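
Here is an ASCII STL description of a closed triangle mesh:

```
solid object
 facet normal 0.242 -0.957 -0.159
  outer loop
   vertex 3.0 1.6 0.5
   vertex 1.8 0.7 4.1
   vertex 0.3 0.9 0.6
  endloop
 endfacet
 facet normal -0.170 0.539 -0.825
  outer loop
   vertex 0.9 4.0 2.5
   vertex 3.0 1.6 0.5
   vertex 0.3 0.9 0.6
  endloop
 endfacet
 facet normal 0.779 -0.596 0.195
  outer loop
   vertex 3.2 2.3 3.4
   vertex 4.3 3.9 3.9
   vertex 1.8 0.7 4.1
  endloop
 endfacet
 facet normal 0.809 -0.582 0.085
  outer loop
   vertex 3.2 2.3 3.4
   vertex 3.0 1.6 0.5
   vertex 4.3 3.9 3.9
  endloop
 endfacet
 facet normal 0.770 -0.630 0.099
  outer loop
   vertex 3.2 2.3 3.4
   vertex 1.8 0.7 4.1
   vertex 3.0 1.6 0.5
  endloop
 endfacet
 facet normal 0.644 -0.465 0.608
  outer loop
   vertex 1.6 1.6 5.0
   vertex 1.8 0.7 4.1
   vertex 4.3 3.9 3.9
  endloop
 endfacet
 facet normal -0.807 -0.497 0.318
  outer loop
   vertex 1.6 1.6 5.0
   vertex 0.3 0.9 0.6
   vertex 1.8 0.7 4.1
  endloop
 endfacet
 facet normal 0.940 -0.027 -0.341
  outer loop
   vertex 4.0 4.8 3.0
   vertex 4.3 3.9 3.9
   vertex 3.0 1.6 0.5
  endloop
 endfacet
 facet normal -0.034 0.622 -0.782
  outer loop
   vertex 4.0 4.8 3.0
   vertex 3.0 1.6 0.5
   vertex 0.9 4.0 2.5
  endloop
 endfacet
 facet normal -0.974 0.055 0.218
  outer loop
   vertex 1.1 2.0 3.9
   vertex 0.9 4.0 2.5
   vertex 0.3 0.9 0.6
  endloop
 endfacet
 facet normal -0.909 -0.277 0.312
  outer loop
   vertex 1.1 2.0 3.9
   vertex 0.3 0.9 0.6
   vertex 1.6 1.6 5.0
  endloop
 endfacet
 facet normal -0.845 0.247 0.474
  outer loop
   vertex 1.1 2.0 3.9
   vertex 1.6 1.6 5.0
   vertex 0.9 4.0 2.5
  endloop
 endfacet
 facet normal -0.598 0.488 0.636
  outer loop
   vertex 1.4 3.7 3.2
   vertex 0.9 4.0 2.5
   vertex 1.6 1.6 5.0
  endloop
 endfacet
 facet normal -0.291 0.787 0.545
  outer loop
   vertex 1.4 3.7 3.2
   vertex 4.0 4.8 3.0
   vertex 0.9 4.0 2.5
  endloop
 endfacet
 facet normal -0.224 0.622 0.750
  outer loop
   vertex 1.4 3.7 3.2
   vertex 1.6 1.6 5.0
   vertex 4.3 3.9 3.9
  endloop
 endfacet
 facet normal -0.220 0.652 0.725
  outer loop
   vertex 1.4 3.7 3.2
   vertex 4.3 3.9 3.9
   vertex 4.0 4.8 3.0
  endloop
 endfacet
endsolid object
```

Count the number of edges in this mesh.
24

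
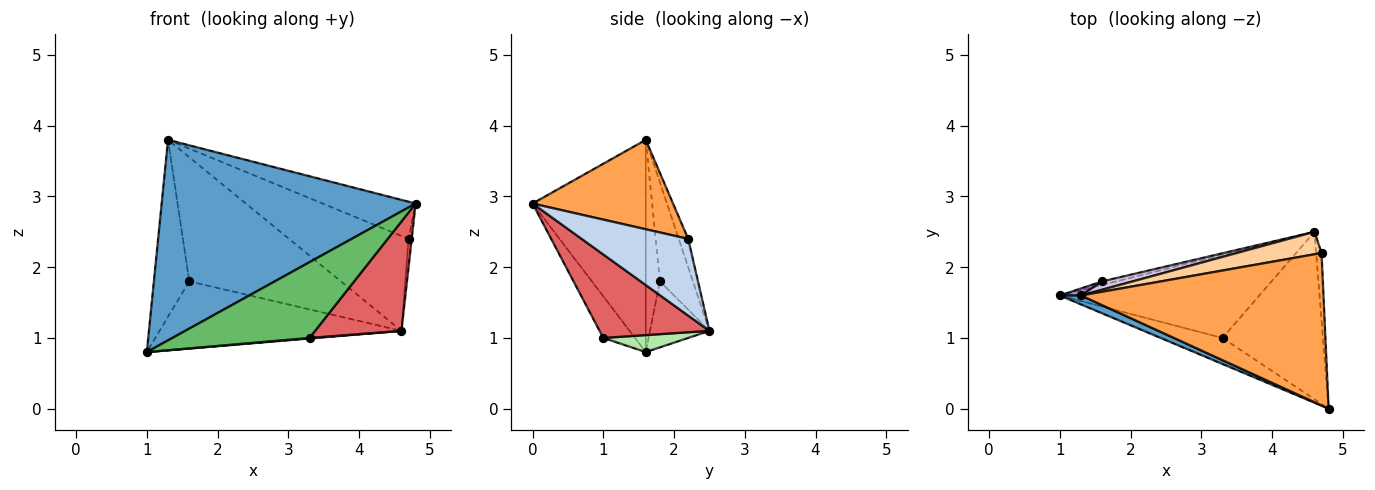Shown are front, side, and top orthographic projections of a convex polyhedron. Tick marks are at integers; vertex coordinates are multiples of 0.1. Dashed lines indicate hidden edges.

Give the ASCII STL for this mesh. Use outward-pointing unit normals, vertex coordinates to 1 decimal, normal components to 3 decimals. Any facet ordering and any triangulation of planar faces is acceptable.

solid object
 facet normal -0.407 -0.913 0.041
  outer loop
   vertex 1.3 1.6 3.8
   vertex 1.0 1.6 0.8
   vertex 4.8 0.0 2.9
  endloop
 endfacet
 facet normal 0.997 0.029 -0.070
  outer loop
   vertex 4.7 2.2 2.4
   vertex 4.8 0.0 2.9
   vertex 4.6 2.5 1.1
  endloop
 endfacet
 facet normal 0.337 0.223 0.915
  outer loop
   vertex 4.7 2.2 2.4
   vertex 1.3 1.6 3.8
   vertex 4.8 0.0 2.9
  endloop
 endfacet
 facet normal -0.077 0.970 0.230
  outer loop
   vertex 4.7 2.2 2.4
   vertex 4.6 2.5 1.1
   vertex 1.3 1.6 3.8
  endloop
 endfacet
 facet normal -0.213 -0.924 -0.318
  outer loop
   vertex 3.3 1.0 1.0
   vertex 4.8 0.0 2.9
   vertex 1.0 1.6 0.8
  endloop
 endfacet
 facet normal 0.085 -0.007 -0.996
  outer loop
   vertex 3.3 1.0 1.0
   vertex 1.0 1.6 0.8
   vertex 4.6 2.5 1.1
  endloop
 endfacet
 facet normal 0.571 -0.449 -0.687
  outer loop
   vertex 3.3 1.0 1.0
   vertex 4.6 2.5 1.1
   vertex 4.8 0.0 2.9
  endloop
 endfacet
 facet normal -0.238 0.970 -0.051
  outer loop
   vertex 1.6 1.8 1.8
   vertex 4.6 2.5 1.1
   vertex 1.0 1.6 0.8
  endloop
 endfacet
 facet normal -0.371 0.928 0.037
  outer loop
   vertex 1.6 1.8 1.8
   vertex 1.0 1.6 0.8
   vertex 1.3 1.6 3.8
  endloop
 endfacet
 facet normal -0.212 0.975 0.066
  outer loop
   vertex 1.6 1.8 1.8
   vertex 1.3 1.6 3.8
   vertex 4.6 2.5 1.1
  endloop
 endfacet
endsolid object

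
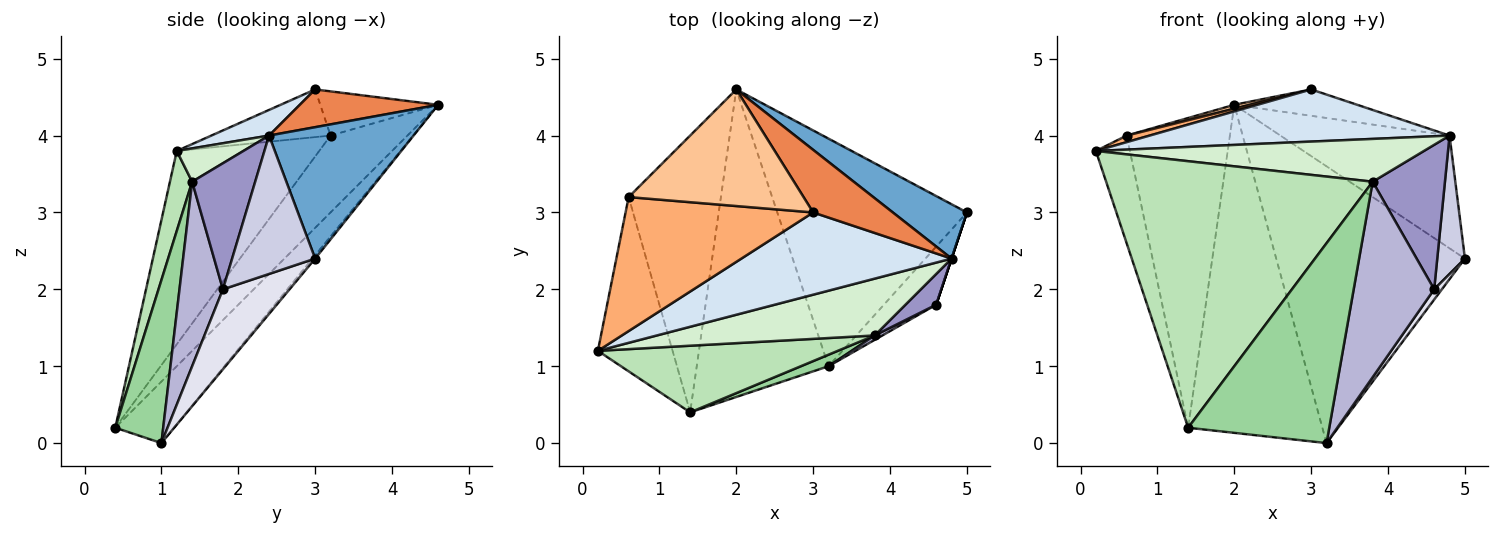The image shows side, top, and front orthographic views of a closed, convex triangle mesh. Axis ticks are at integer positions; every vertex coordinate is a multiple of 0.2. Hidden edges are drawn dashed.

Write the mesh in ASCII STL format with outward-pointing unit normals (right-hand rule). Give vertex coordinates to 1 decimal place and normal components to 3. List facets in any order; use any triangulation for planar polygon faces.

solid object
 facet normal 0.610 0.714 0.344
  outer loop
   vertex 4.8 2.4 4.0
   vertex 5.0 3.0 2.4
   vertex 2.0 4.6 4.4
  endloop
 endfacet
 facet normal -0.911 0.217 -0.352
  outer loop
   vertex 0.6 3.2 4.0
   vertex 1.4 0.4 0.2
   vertex 0.2 1.2 3.8
  endloop
 endfacet
 facet normal -0.485 0.652 -0.583
  outer loop
   vertex 0.6 3.2 4.0
   vertex 2.0 4.6 4.4
   vertex 1.4 0.4 0.2
  endloop
 endfacet
 facet normal 0.102 -0.533 0.840
  outer loop
   vertex 3.0 3.0 4.6
   vertex 0.2 1.2 3.8
   vertex 4.8 2.4 4.0
  endloop
 endfacet
 facet normal 0.400 0.356 0.845
  outer loop
   vertex 3.0 3.0 4.6
   vertex 4.8 2.4 4.0
   vertex 2.0 4.6 4.4
  endloop
 endfacet
 facet normal -0.246 -0.048 0.968
  outer loop
   vertex 3.0 3.0 4.6
   vertex 0.6 3.2 4.0
   vertex 0.2 1.2 3.8
  endloop
 endfacet
 facet normal -0.245 -0.032 0.969
  outer loop
   vertex 3.0 3.0 4.6
   vertex 2.0 4.6 4.4
   vertex 0.6 3.2 4.0
  endloop
 endfacet
 facet normal -0.011 0.772 -0.635
  outer loop
   vertex 3.2 1.0 0.0
   vertex 2.0 4.6 4.4
   vertex 5.0 3.0 2.4
  endloop
 endfacet
 facet normal -0.304 0.695 -0.652
  outer loop
   vertex 3.2 1.0 0.0
   vertex 1.4 0.4 0.2
   vertex 2.0 4.6 4.4
  endloop
 endfacet
 facet normal 0.321 -0.945 0.055
  outer loop
   vertex 3.8 1.4 3.4
   vertex 1.4 0.4 0.2
   vertex 3.2 1.0 0.0
  endloop
 endfacet
 facet normal 0.081 -0.967 0.242
  outer loop
   vertex 3.8 1.4 3.4
   vertex 0.2 1.2 3.8
   vertex 1.4 0.4 0.2
  endloop
 endfacet
 facet normal 0.121 -0.597 0.793
  outer loop
   vertex 3.8 1.4 3.4
   vertex 4.8 2.4 4.0
   vertex 0.2 1.2 3.8
  endloop
 endfacet
 facet normal 0.649 -0.744 0.158
  outer loop
   vertex 4.6 1.8 2.0
   vertex 4.8 2.4 4.0
   vertex 3.8 1.4 3.4
  endloop
 endfacet
 facet normal 0.475 -0.880 0.020
  outer loop
   vertex 4.6 1.8 2.0
   vertex 3.8 1.4 3.4
   vertex 3.2 1.0 0.0
  endloop
 endfacet
 facet normal 0.949 -0.316 0.000
  outer loop
   vertex 4.6 1.8 2.0
   vertex 5.0 3.0 2.4
   vertex 4.8 2.4 4.0
  endloop
 endfacet
 facet normal 0.833 -0.096 -0.545
  outer loop
   vertex 4.6 1.8 2.0
   vertex 3.2 1.0 0.0
   vertex 5.0 3.0 2.4
  endloop
 endfacet
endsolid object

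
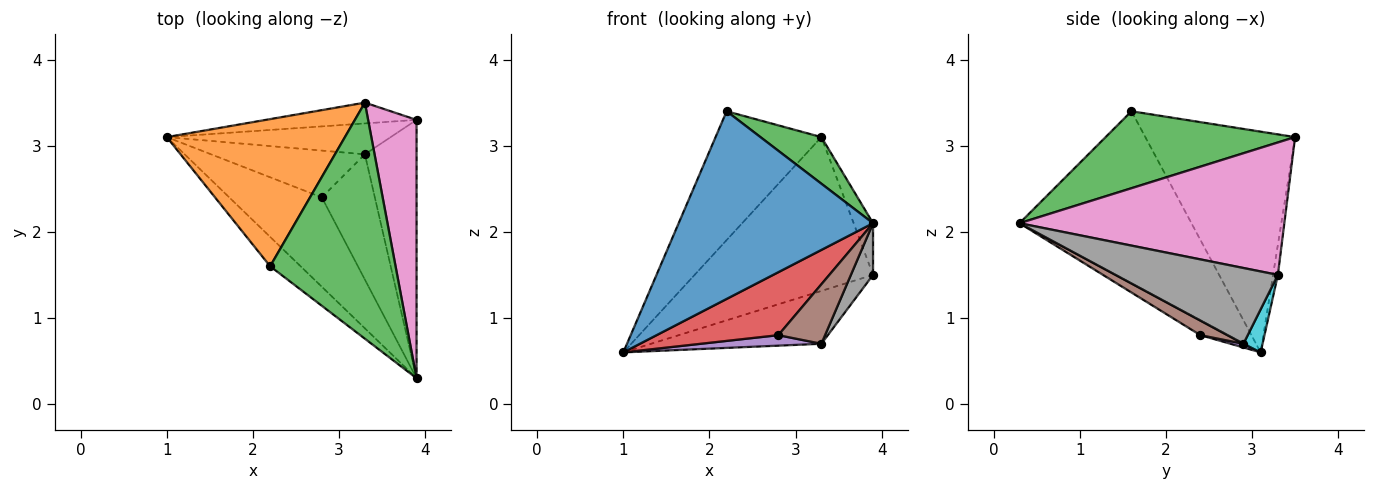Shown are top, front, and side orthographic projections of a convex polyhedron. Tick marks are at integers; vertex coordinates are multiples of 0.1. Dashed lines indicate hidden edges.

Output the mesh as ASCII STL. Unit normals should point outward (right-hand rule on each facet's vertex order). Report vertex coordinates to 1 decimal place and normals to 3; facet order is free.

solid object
 facet normal -0.658 -0.744 -0.117
  outer loop
   vertex 2.2 1.6 3.4
   vertex 1.0 3.1 0.6
   vertex 3.9 0.3 2.1
  endloop
 endfacet
 facet normal -0.682 0.482 0.550
  outer loop
   vertex 2.2 1.6 3.4
   vertex 3.3 3.5 3.1
   vertex 1.0 3.1 0.6
  endloop
 endfacet
 facet normal 0.516 -0.166 0.840
  outer loop
   vertex 2.2 1.6 3.4
   vertex 3.9 0.3 2.1
   vertex 3.3 3.5 3.1
  endloop
 endfacet
 facet normal -0.132 -0.571 -0.810
  outer loop
   vertex 2.8 2.4 0.8
   vertex 3.9 0.3 2.1
   vertex 1.0 3.1 0.6
  endloop
 endfacet
 facet normal 0.023 -0.219 -0.976
  outer loop
   vertex 2.8 2.4 0.8
   vertex 1.0 3.1 0.6
   vertex 3.3 2.9 0.7
  endloop
 endfacet
 facet normal 0.241 -0.416 -0.877
  outer loop
   vertex 2.8 2.4 0.8
   vertex 3.3 2.9 0.7
   vertex 3.9 0.3 2.1
  endloop
 endfacet
 facet normal 0.937 0.069 0.343
  outer loop
   vertex 3.9 3.3 1.5
   vertex 3.3 3.5 3.1
   vertex 3.9 0.3 2.1
  endloop
 endfacet
 facet normal 0.821 -0.112 -0.560
  outer loop
   vertex 3.9 3.3 1.5
   vertex 3.9 0.3 2.1
   vertex 3.3 2.9 0.7
  endloop
 endfacet
 facet normal -0.027 0.991 -0.134
  outer loop
   vertex 3.9 3.3 1.5
   vertex 1.0 3.1 0.6
   vertex 3.3 3.5 3.1
  endloop
 endfacet
 facet normal 0.097 0.859 -0.502
  outer loop
   vertex 3.9 3.3 1.5
   vertex 3.3 2.9 0.7
   vertex 1.0 3.1 0.6
  endloop
 endfacet
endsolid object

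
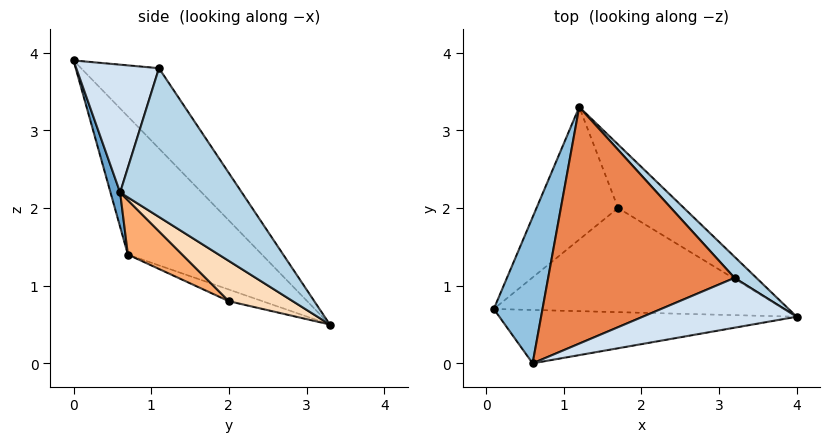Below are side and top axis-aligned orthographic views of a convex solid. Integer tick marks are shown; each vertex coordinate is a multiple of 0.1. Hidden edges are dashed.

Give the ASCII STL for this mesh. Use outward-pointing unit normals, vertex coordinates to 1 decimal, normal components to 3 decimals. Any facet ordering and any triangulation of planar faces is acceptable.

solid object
 facet normal 0.032 -0.961 -0.275
  outer loop
   vertex 0.6 0.0 3.9
   vertex 0.1 0.7 1.4
   vertex 4.0 0.6 2.2
  endloop
 endfacet
 facet normal -0.839 0.457 0.296
  outer loop
   vertex 0.6 0.0 3.9
   vertex 1.2 3.3 0.5
   vertex 0.1 0.7 1.4
  endloop
 endfacet
 facet normal 0.660 0.745 0.097
  outer loop
   vertex 3.2 1.1 3.8
   vertex 4.0 0.6 2.2
   vertex 1.2 3.3 0.5
  endloop
 endfacet
 facet normal 0.364 -0.821 0.439
  outer loop
   vertex 3.2 1.1 3.8
   vertex 0.6 0.0 3.9
   vertex 4.0 0.6 2.2
  endloop
 endfacet
 facet normal -0.277 0.713 0.644
  outer loop
   vertex 3.2 1.1 3.8
   vertex 1.2 3.3 0.5
   vertex 0.6 0.0 3.9
  endloop
 endfacet
 facet normal 0.152 -0.562 -0.813
  outer loop
   vertex 1.7 2.0 0.8
   vertex 4.0 0.6 2.2
   vertex 0.1 0.7 1.4
  endloop
 endfacet
 facet normal -0.136 -0.272 -0.953
  outer loop
   vertex 1.7 2.0 0.8
   vertex 0.1 0.7 1.4
   vertex 1.2 3.3 0.5
  endloop
 endfacet
 facet normal 0.522 0.004 -0.853
  outer loop
   vertex 1.7 2.0 0.8
   vertex 1.2 3.3 0.5
   vertex 4.0 0.6 2.2
  endloop
 endfacet
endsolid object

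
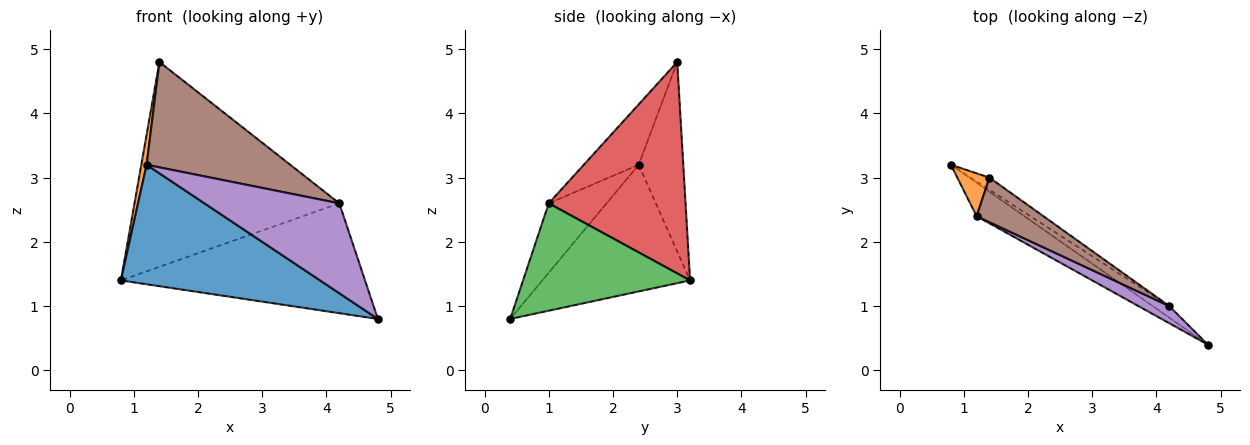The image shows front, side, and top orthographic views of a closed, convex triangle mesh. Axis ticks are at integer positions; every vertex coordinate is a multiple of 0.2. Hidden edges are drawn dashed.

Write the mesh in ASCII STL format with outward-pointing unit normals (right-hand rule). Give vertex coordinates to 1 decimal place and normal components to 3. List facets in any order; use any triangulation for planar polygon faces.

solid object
 facet normal -0.581 -0.784 -0.219
  outer loop
   vertex 1.2 2.4 3.2
   vertex 0.8 3.2 1.4
   vertex 4.8 0.4 0.8
  endloop
 endfacet
 facet normal -0.979 -0.116 0.166
  outer loop
   vertex 1.2 2.4 3.2
   vertex 1.4 3.0 4.8
   vertex 0.8 3.2 1.4
  endloop
 endfacet
 facet normal 0.563 0.822 -0.087
  outer loop
   vertex 4.2 1.0 2.6
   vertex 4.8 0.4 0.8
   vertex 0.8 3.2 1.4
  endloop
 endfacet
 facet normal 0.555 0.831 -0.049
  outer loop
   vertex 4.2 1.0 2.6
   vertex 0.8 3.2 1.4
   vertex 1.4 3.0 4.8
  endloop
 endfacet
 facet normal -0.388 -0.905 0.172
  outer loop
   vertex 4.2 1.0 2.6
   vertex 1.2 2.4 3.2
   vertex 4.8 0.4 0.8
  endloop
 endfacet
 facet normal -0.332 -0.869 0.367
  outer loop
   vertex 4.2 1.0 2.6
   vertex 1.4 3.0 4.8
   vertex 1.2 2.4 3.2
  endloop
 endfacet
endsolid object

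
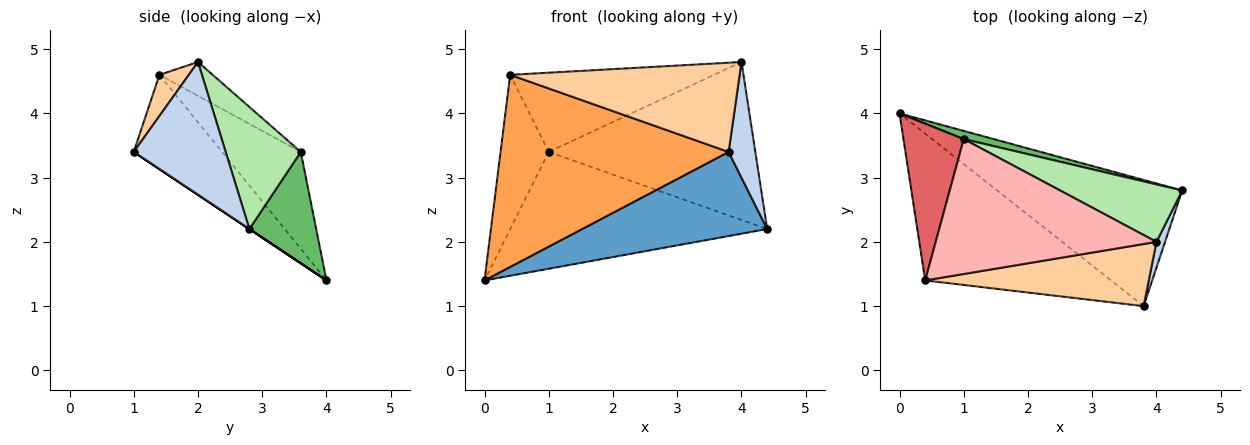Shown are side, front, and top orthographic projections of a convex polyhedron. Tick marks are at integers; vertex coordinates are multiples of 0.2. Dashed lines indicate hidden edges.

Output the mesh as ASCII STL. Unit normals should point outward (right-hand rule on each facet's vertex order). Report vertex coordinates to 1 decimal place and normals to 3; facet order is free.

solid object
 facet normal 0.000 -0.555 -0.832
  outer loop
   vertex 3.8 1.0 3.4
   vertex 0.0 4.0 1.4
   vertex 4.4 2.8 2.2
  endloop
 endfacet
 facet normal 0.959 -0.278 0.062
  outer loop
   vertex 4.0 2.0 4.8
   vertex 3.8 1.0 3.4
   vertex 4.4 2.8 2.2
  endloop
 endfacet
 facet normal -0.294 -0.759 -0.580
  outer loop
   vertex 0.4 1.4 4.6
   vertex 0.0 4.0 1.4
   vertex 3.8 1.0 3.4
  endloop
 endfacet
 facet normal 0.104 -0.816 0.568
  outer loop
   vertex 0.4 1.4 4.6
   vertex 3.8 1.0 3.4
   vertex 4.0 2.0 4.8
  endloop
 endfacet
 facet normal 0.251 0.966 0.068
  outer loop
   vertex 1.0 3.6 3.4
   vertex 4.4 2.8 2.2
   vertex 0.0 4.0 1.4
  endloop
 endfacet
 facet normal 0.323 0.889 0.323
  outer loop
   vertex 1.0 3.6 3.4
   vertex 4.0 2.0 4.8
   vertex 4.4 2.8 2.2
  endloop
 endfacet
 facet normal -0.753 0.461 0.469
  outer loop
   vertex 1.0 3.6 3.4
   vertex 0.0 4.0 1.4
   vertex 0.4 1.4 4.6
  endloop
 endfacet
 facet normal -0.131 0.502 0.855
  outer loop
   vertex 1.0 3.6 3.4
   vertex 0.4 1.4 4.6
   vertex 4.0 2.0 4.8
  endloop
 endfacet
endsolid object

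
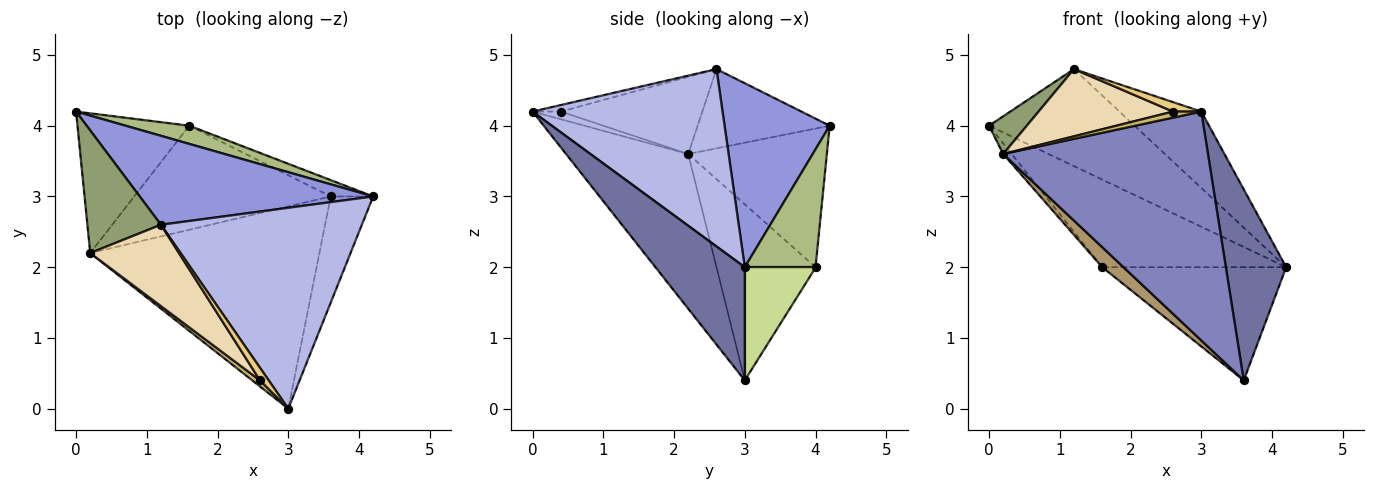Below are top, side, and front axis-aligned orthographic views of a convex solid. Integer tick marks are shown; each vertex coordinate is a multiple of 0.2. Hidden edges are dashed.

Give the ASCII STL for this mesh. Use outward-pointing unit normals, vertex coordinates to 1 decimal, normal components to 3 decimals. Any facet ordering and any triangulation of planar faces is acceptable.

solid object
 facet normal 0.791 -0.534 -0.297
  outer loop
   vertex 3.6 3.0 0.4
   vertex 4.2 3.0 2.0
   vertex 3.0 0.0 4.2
  endloop
 endfacet
 facet normal -0.408 -0.684 -0.605
  outer loop
   vertex 0.2 2.2 3.6
   vertex 3.6 3.0 0.4
   vertex 3.0 0.0 4.2
  endloop
 endfacet
 facet normal 0.470 0.651 0.596
  outer loop
   vertex 1.2 2.6 4.8
   vertex 4.2 3.0 2.0
   vertex 0.0 4.2 4.0
  endloop
 endfacet
 facet normal 0.636 0.274 0.721
  outer loop
   vertex 1.2 2.6 4.8
   vertex 3.0 0.0 4.2
   vertex 4.2 3.0 2.0
  endloop
 endfacet
 facet normal -0.717 -0.205 0.666
  outer loop
   vertex 1.2 2.6 4.8
   vertex 0.0 4.2 4.0
   vertex 0.2 2.2 3.6
  endloop
 endfacet
 facet normal 0.352 0.916 0.190
  outer loop
   vertex 1.6 4.0 2.0
   vertex 0.0 4.2 4.0
   vertex 4.2 3.0 2.0
  endloop
 endfacet
 facet normal 0.356 0.925 -0.133
  outer loop
   vertex 1.6 4.0 2.0
   vertex 4.2 3.0 2.0
   vertex 3.6 3.0 0.4
  endloop
 endfacet
 facet normal -0.778 0.048 -0.627
  outer loop
   vertex 1.6 4.0 2.0
   vertex 0.2 2.2 3.6
   vertex 0.0 4.2 4.0
  endloop
 endfacet
 facet normal -0.661 -0.142 -0.737
  outer loop
   vertex 1.6 4.0 2.0
   vertex 3.6 3.0 0.4
   vertex 0.2 2.2 3.6
  endloop
 endfacet
 facet normal -0.577 -0.577 0.577
  outer loop
   vertex 2.6 0.4 4.2
   vertex 0.2 2.2 3.6
   vertex 3.0 0.0 4.2
  endloop
 endfacet
 facet normal -0.514 -0.514 0.686
  outer loop
   vertex 2.6 0.4 4.2
   vertex 3.0 0.0 4.2
   vertex 1.2 2.6 4.8
  endloop
 endfacet
 facet normal -0.557 -0.529 0.640
  outer loop
   vertex 2.6 0.4 4.2
   vertex 1.2 2.6 4.8
   vertex 0.2 2.2 3.6
  endloop
 endfacet
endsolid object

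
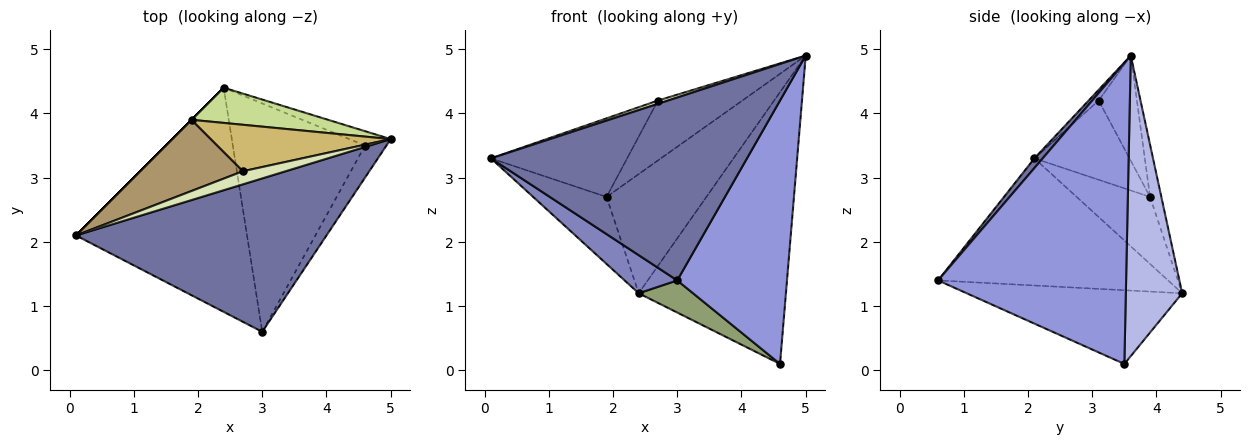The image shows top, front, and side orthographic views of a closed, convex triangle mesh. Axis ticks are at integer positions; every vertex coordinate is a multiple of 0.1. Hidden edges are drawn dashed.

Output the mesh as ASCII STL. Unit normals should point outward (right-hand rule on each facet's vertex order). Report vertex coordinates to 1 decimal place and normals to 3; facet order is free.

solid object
 facet normal 0.025 -0.766 0.642
  outer loop
   vertex 3.0 0.6 1.4
   vertex 5.0 3.6 4.9
   vertex 0.1 2.1 3.3
  endloop
 endfacet
 facet normal -0.591 -0.135 -0.795
  outer loop
   vertex 2.4 4.4 1.2
   vertex 3.0 0.6 1.4
   vertex 0.1 2.1 3.3
  endloop
 endfacet
 facet normal 0.862 -0.503 -0.061
  outer loop
   vertex 4.6 3.5 0.1
   vertex 5.0 3.6 4.9
   vertex 3.0 0.6 1.4
  endloop
 endfacet
 facet normal 0.357 0.933 -0.049
  outer loop
   vertex 4.6 3.5 0.1
   vertex 2.4 4.4 1.2
   vertex 5.0 3.6 4.9
  endloop
 endfacet
 facet normal -0.483 -0.122 -0.867
  outer loop
   vertex 4.6 3.5 0.1
   vertex 3.0 0.6 1.4
   vertex 2.4 4.4 1.2
  endloop
 endfacet
 facet normal -0.707 0.707 0.000
  outer loop
   vertex 1.9 3.9 2.7
   vertex 2.4 4.4 1.2
   vertex 0.1 2.1 3.3
  endloop
 endfacet
 facet normal -0.108 0.953 0.282
  outer loop
   vertex 1.9 3.9 2.7
   vertex 5.0 3.6 4.9
   vertex 2.4 4.4 1.2
  endloop
 endfacet
 facet normal -0.236 -0.236 0.943
  outer loop
   vertex 2.7 3.1 4.2
   vertex 0.1 2.1 3.3
   vertex 5.0 3.6 4.9
  endloop
 endfacet
 facet normal -0.460 0.658 0.596
  outer loop
   vertex 2.7 3.1 4.2
   vertex 1.9 3.9 2.7
   vertex 0.1 2.1 3.3
  endloop
 endfacet
 facet normal -0.337 0.744 0.577
  outer loop
   vertex 2.7 3.1 4.2
   vertex 5.0 3.6 4.9
   vertex 1.9 3.9 2.7
  endloop
 endfacet
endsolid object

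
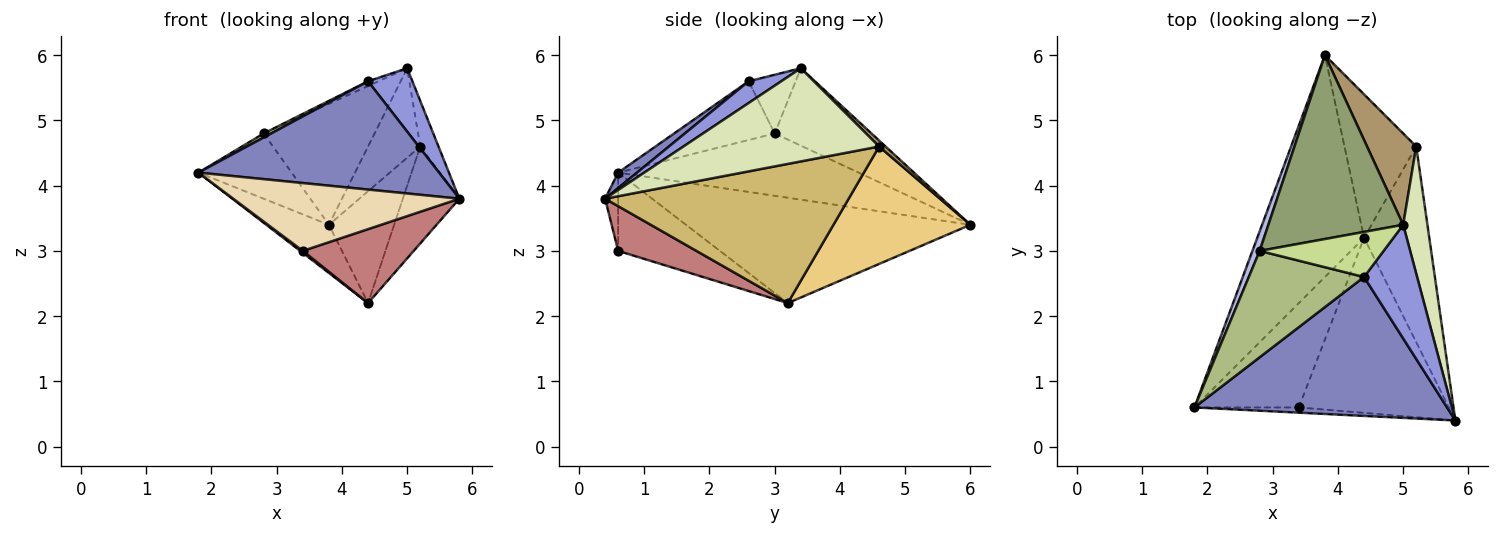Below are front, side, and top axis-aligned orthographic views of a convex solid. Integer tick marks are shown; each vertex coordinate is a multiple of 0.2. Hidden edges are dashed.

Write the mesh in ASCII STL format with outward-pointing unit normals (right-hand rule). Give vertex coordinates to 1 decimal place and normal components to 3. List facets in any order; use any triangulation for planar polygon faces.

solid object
 facet normal -0.694 0.153 -0.704
  outer loop
   vertex 4.4 3.2 2.2
   vertex 1.8 0.6 4.2
   vertex 3.8 6.0 3.4
  endloop
 endfacet
 facet normal 0.048 -0.614 0.788
  outer loop
   vertex 4.4 2.6 5.6
   vertex 1.8 0.6 4.2
   vertex 5.8 0.4 3.8
  endloop
 endfacet
 facet normal 0.337 -0.458 0.822
  outer loop
   vertex 4.4 2.6 5.6
   vertex 5.8 0.4 3.8
   vertex 5.0 3.4 5.8
  endloop
 endfacet
 facet normal -0.927 0.359 0.108
  outer loop
   vertex 2.8 3.0 4.8
   vertex 3.8 6.0 3.4
   vertex 1.8 0.6 4.2
  endloop
 endfacet
 facet normal -0.432 0.496 0.753
  outer loop
   vertex 2.8 3.0 4.8
   vertex 5.0 3.4 5.8
   vertex 3.8 6.0 3.4
  endloop
 endfacet
 facet normal -0.454 -0.034 0.891
  outer loop
   vertex 2.8 3.0 4.8
   vertex 1.8 0.6 4.2
   vertex 4.4 2.6 5.6
  endloop
 endfacet
 facet normal -0.426 0.095 0.900
  outer loop
   vertex 2.8 3.0 4.8
   vertex 4.4 2.6 5.6
   vertex 5.0 3.4 5.8
  endloop
 endfacet
 facet normal 0.964 0.090 0.251
  outer loop
   vertex 5.2 4.6 4.6
   vertex 5.0 3.4 5.8
   vertex 5.8 0.4 3.8
  endloop
 endfacet
 facet normal 0.087 0.697 0.712
  outer loop
   vertex 5.2 4.6 4.6
   vertex 3.8 6.0 3.4
   vertex 5.0 3.4 5.8
  endloop
 endfacet
 facet normal 0.886 0.206 -0.415
  outer loop
   vertex 5.2 4.6 4.6
   vertex 5.8 0.4 3.8
   vertex 4.4 3.2 2.2
  endloop
 endfacet
 facet normal 0.791 0.376 -0.483
  outer loop
   vertex 5.2 4.6 4.6
   vertex 4.4 3.2 2.2
   vertex 3.8 6.0 3.4
  endloop
 endfacet
 facet normal -0.057 -0.995 -0.077
  outer loop
   vertex 3.4 0.6 3.0
   vertex 5.8 0.4 3.8
   vertex 1.8 0.6 4.2
  endloop
 endfacet
 facet normal -0.600 -0.015 -0.800
  outer loop
   vertex 3.4 0.6 3.0
   vertex 1.8 0.6 4.2
   vertex 4.4 3.2 2.2
  endloop
 endfacet
 facet normal 0.265 -0.375 -0.888
  outer loop
   vertex 3.4 0.6 3.0
   vertex 4.4 3.2 2.2
   vertex 5.8 0.4 3.8
  endloop
 endfacet
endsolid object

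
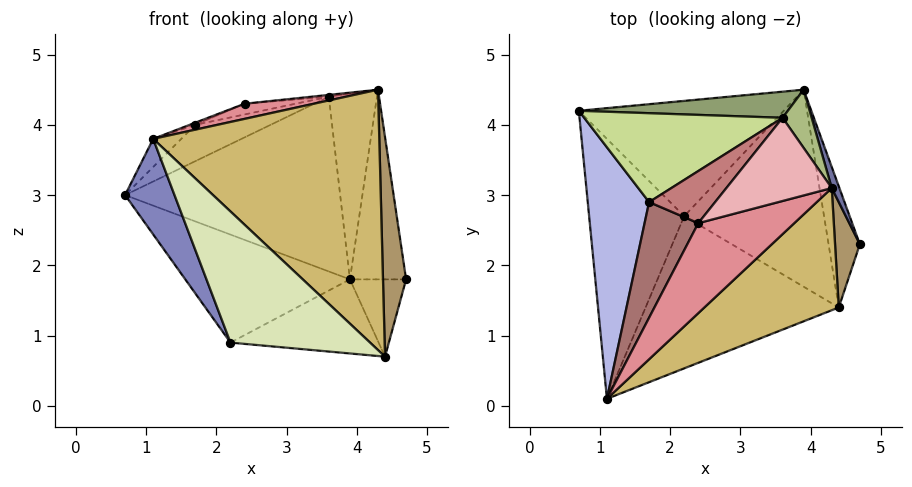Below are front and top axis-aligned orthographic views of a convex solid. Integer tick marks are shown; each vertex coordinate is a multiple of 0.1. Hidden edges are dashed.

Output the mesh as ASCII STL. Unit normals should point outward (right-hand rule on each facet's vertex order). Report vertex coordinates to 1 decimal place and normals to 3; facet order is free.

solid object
 facet normal 0.939 0.341 0.038
  outer loop
   vertex 3.9 4.5 1.8
   vertex 4.3 3.1 4.5
   vertex 4.7 2.3 1.8
  endloop
 endfacet
 facet normal -0.856 -0.178 -0.485
  outer loop
   vertex 2.2 2.7 0.9
   vertex 1.1 0.1 3.8
   vertex 0.7 4.2 3.0
  endloop
 endfacet
 facet normal -0.320 0.648 -0.691
  outer loop
   vertex 2.2 2.7 0.9
   vertex 0.7 4.2 3.0
   vertex 3.9 4.5 1.8
  endloop
 endfacet
 facet normal -0.647 0.085 0.757
  outer loop
   vertex 1.7 2.9 4.0
   vertex 0.7 4.2 3.0
   vertex 1.1 0.1 3.8
  endloop
 endfacet
 facet normal -0.037 0.988 0.148
  outer loop
   vertex 3.6 4.1 4.4
   vertex 3.9 4.5 1.8
   vertex 0.7 4.2 3.0
  endloop
 endfacet
 facet normal 0.797 0.576 0.181
  outer loop
   vertex 3.6 4.1 4.4
   vertex 4.3 3.1 4.5
   vertex 3.9 4.5 1.8
  endloop
 endfacet
 facet normal -0.398 0.347 0.849
  outer loop
   vertex 3.6 4.1 4.4
   vertex 0.7 4.2 3.0
   vertex 1.7 2.9 4.0
  endloop
 endfacet
 facet normal -0.414 -0.594 -0.690
  outer loop
   vertex 4.4 1.4 0.7
   vertex 1.1 0.1 3.8
   vertex 2.2 2.7 0.9
  endloop
 endfacet
 facet normal 0.745 -0.601 0.289
  outer loop
   vertex 4.4 1.4 0.7
   vertex 4.7 2.3 1.8
   vertex 4.3 3.1 4.5
  endloop
 endfacet
 facet normal 0.603 -0.722 0.339
  outer loop
   vertex 4.4 1.4 0.7
   vertex 4.3 3.1 4.5
   vertex 1.1 0.1 3.8
  endloop
 endfacet
 facet normal 0.828 0.301 -0.472
  outer loop
   vertex 4.4 1.4 0.7
   vertex 3.9 4.5 1.8
   vertex 4.7 2.3 1.8
  endloop
 endfacet
 facet normal 0.122 0.349 -0.929
  outer loop
   vertex 4.4 1.4 0.7
   vertex 2.2 2.7 0.9
   vertex 3.9 4.5 1.8
  endloop
 endfacet
 facet normal -0.388 0.017 0.922
  outer loop
   vertex 2.4 2.6 4.3
   vertex 1.7 2.9 4.0
   vertex 1.1 0.1 3.8
  endloop
 endfacet
 facet normal -0.316 0.191 0.929
  outer loop
   vertex 2.4 2.6 4.3
   vertex 3.6 4.1 4.4
   vertex 1.7 2.9 4.0
  endloop
 endfacet
 facet normal -0.060 -0.166 0.984
  outer loop
   vertex 2.4 2.6 4.3
   vertex 1.1 0.1 3.8
   vertex 4.3 3.1 4.5
  endloop
 endfacet
 facet normal -0.110 0.022 0.994
  outer loop
   vertex 2.4 2.6 4.3
   vertex 4.3 3.1 4.5
   vertex 3.6 4.1 4.4
  endloop
 endfacet
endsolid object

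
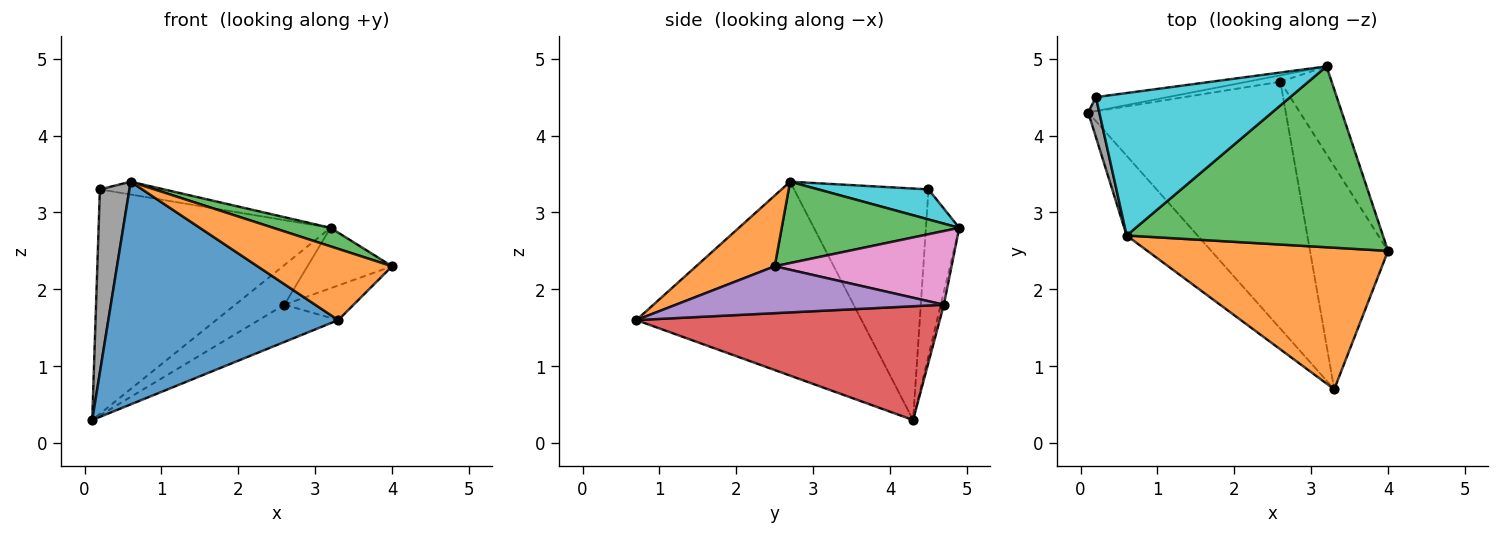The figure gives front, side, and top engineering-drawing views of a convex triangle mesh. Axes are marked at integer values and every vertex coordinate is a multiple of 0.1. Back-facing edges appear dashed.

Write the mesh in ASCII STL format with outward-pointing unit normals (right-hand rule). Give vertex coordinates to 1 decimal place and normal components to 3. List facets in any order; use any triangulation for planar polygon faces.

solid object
 facet normal -0.678 -0.692 -0.248
  outer loop
   vertex 0.6 2.7 3.4
   vertex 0.1 4.3 0.3
   vertex 3.3 0.7 1.6
  endloop
 endfacet
 facet normal 0.254 -0.435 0.864
  outer loop
   vertex 0.6 2.7 3.4
   vertex 3.3 0.7 1.6
   vertex 4.0 2.5 2.3
  endloop
 endfacet
 facet normal 0.301 -0.097 0.949
  outer loop
   vertex 3.2 4.9 2.8
   vertex 0.6 2.7 3.4
   vertex 4.0 2.5 2.3
  endloop
 endfacet
 facet normal 0.495 0.130 -0.859
  outer loop
   vertex 2.6 4.7 1.8
   vertex 3.3 0.7 1.6
   vertex 0.1 4.3 0.3
  endloop
 endfacet
 facet normal 0.511 0.132 -0.850
  outer loop
   vertex 2.6 4.7 1.8
   vertex 4.0 2.5 2.3
   vertex 3.3 0.7 1.6
  endloop
 endfacet
 facet normal -0.062 0.985 -0.160
  outer loop
   vertex 2.6 4.7 1.8
   vertex 0.1 4.3 0.3
   vertex 3.2 4.9 2.8
  endloop
 endfacet
 facet normal 0.764 0.365 -0.532
  outer loop
   vertex 2.6 4.7 1.8
   vertex 3.2 4.9 2.8
   vertex 4.0 2.5 2.3
  endloop
 endfacet
 facet normal -0.976 -0.214 0.047
  outer loop
   vertex 0.2 4.5 3.3
   vertex 0.1 4.3 0.3
   vertex 0.6 2.7 3.4
  endloop
 endfacet
 facet normal -0.142 0.988 -0.061
  outer loop
   vertex 0.2 4.5 3.3
   vertex 3.2 4.9 2.8
   vertex 0.1 4.3 0.3
  endloop
 endfacet
 facet normal 0.152 0.089 0.984
  outer loop
   vertex 0.2 4.5 3.3
   vertex 0.6 2.7 3.4
   vertex 3.2 4.9 2.8
  endloop
 endfacet
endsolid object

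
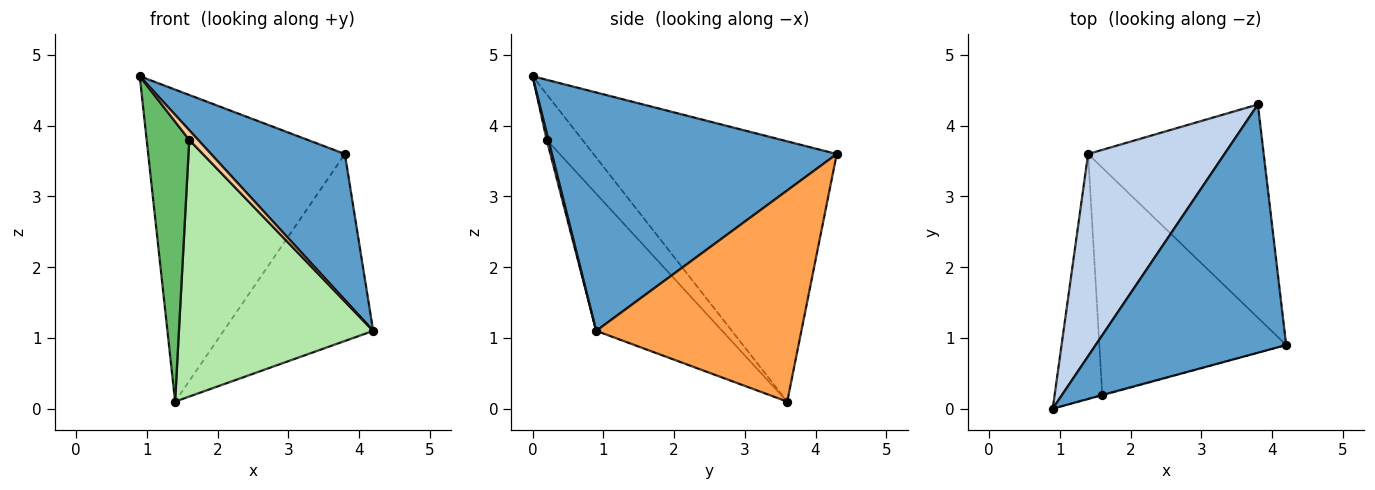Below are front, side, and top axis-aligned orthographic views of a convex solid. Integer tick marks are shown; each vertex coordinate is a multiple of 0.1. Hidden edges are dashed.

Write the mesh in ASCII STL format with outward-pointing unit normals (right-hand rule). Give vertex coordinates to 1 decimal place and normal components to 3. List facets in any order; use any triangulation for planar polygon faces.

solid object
 facet normal 0.733 -0.345 0.586
  outer loop
   vertex 3.8 4.3 3.6
   vertex 0.9 0.0 4.7
   vertex 4.2 0.9 1.1
  endloop
 endfacet
 facet normal -0.720 0.582 0.377
  outer loop
   vertex 1.4 3.6 0.1
   vertex 0.9 0.0 4.7
   vertex 3.8 4.3 3.6
  endloop
 endfacet
 facet normal 0.671 0.489 -0.558
  outer loop
   vertex 1.4 3.6 0.1
   vertex 3.8 4.3 3.6
   vertex 4.2 0.9 1.1
  endloop
 endfacet
 facet normal 0.196 -0.978 -0.065
  outer loop
   vertex 1.6 0.2 3.8
   vertex 4.2 0.9 1.1
   vertex 0.9 0.0 4.7
  endloop
 endfacet
 facet normal -0.533 -0.637 -0.556
  outer loop
   vertex 1.6 0.2 3.8
   vertex 0.9 0.0 4.7
   vertex 1.4 3.6 0.1
  endloop
 endfacet
 facet normal -0.437 -0.674 -0.596
  outer loop
   vertex 1.6 0.2 3.8
   vertex 1.4 3.6 0.1
   vertex 4.2 0.9 1.1
  endloop
 endfacet
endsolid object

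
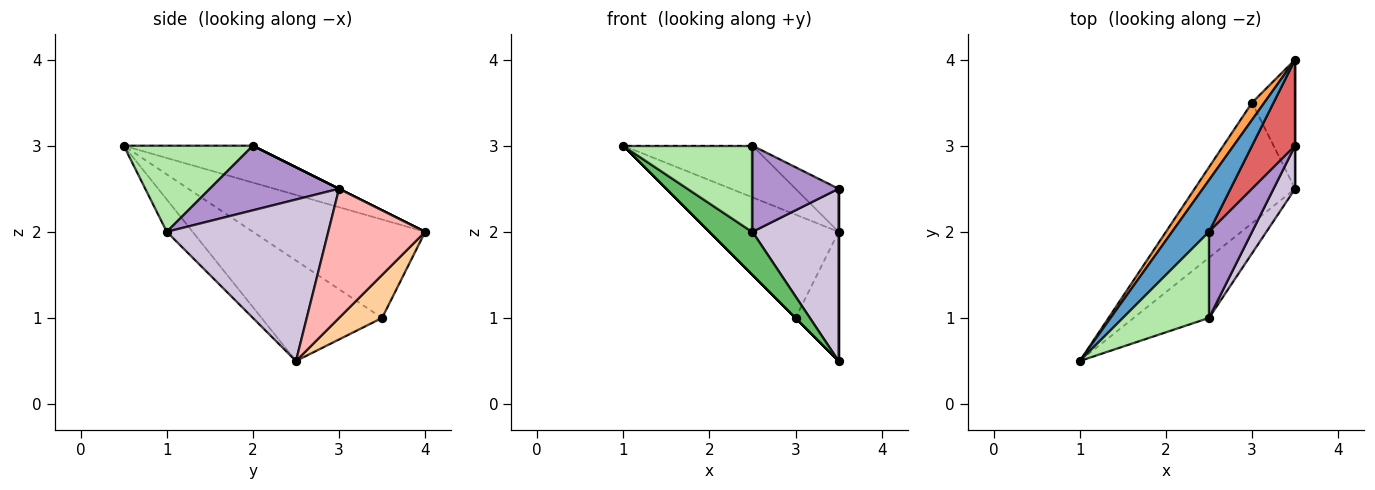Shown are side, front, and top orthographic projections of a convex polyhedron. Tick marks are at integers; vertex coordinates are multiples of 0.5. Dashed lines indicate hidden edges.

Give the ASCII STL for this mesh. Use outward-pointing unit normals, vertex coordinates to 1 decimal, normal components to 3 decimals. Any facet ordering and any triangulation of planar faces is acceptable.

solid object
 facet normal -0.577 0.577 0.577
  outer loop
   vertex 2.5 2.0 3.0
   vertex 3.5 4.0 2.0
   vertex 1.0 0.5 3.0
  endloop
 endfacet
 facet normal -0.707 0.000 -0.707
  outer loop
   vertex 3.0 3.5 1.0
   vertex 3.5 2.5 0.5
   vertex 1.0 0.5 3.0
  endloop
 endfacet
 facet normal -0.796 0.597 0.100
  outer loop
   vertex 3.0 3.5 1.0
   vertex 1.0 0.5 3.0
   vertex 3.5 4.0 2.0
  endloop
 endfacet
 facet normal 0.577 0.577 -0.577
  outer loop
   vertex 3.0 3.5 1.0
   vertex 3.5 4.0 2.0
   vertex 3.5 2.5 0.5
  endloop
 endfacet
 facet normal -0.329 -0.549 -0.768
  outer loop
   vertex 2.5 1.0 2.0
   vertex 1.0 0.5 3.0
   vertex 3.5 2.5 0.5
  endloop
 endfacet
 facet normal 0.577 -0.577 0.577
  outer loop
   vertex 2.5 1.0 2.0
   vertex 2.5 2.0 3.0
   vertex 1.0 0.5 3.0
  endloop
 endfacet
 facet normal 0.000 0.447 0.894
  outer loop
   vertex 3.5 3.0 2.5
   vertex 3.5 4.0 2.0
   vertex 2.5 2.0 3.0
  endloop
 endfacet
 facet normal 1.000 0.000 0.000
  outer loop
   vertex 3.5 3.0 2.5
   vertex 3.5 2.5 0.5
   vertex 3.5 4.0 2.0
  endloop
 endfacet
 facet normal 0.728 -0.485 0.485
  outer loop
   vertex 3.5 3.0 2.5
   vertex 2.5 2.0 3.0
   vertex 2.5 1.0 2.0
  endloop
 endfacet
 facet normal 0.876 -0.467 0.117
  outer loop
   vertex 3.5 3.0 2.5
   vertex 2.5 1.0 2.0
   vertex 3.5 2.5 0.5
  endloop
 endfacet
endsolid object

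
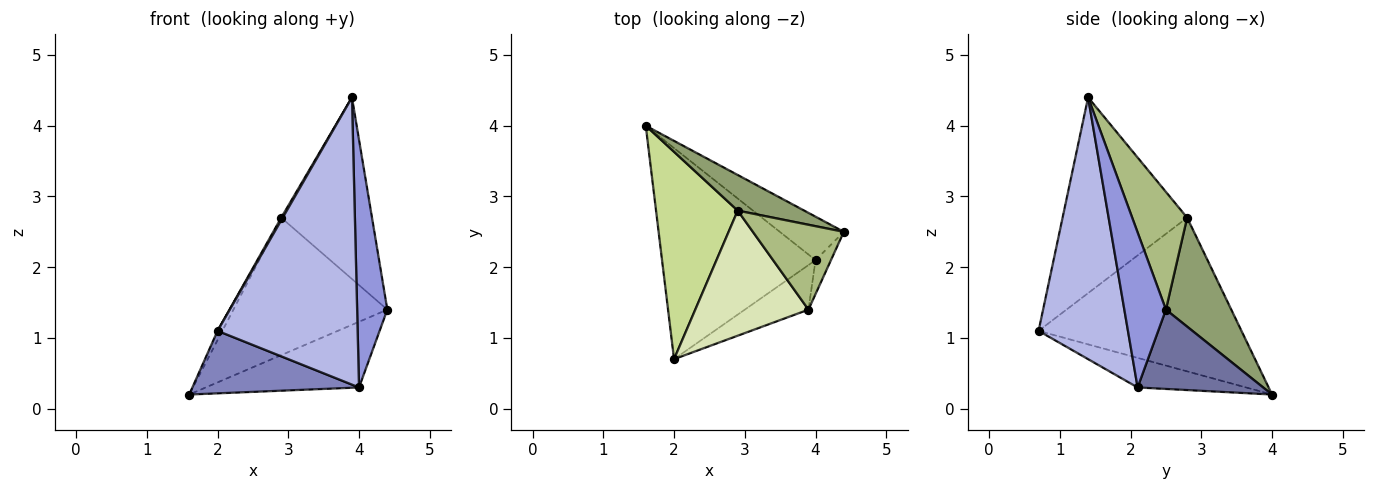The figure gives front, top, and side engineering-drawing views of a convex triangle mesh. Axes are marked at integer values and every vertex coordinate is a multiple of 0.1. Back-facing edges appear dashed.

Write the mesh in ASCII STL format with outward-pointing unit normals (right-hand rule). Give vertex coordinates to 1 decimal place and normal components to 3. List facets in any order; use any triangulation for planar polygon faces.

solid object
 facet normal 0.564 0.689 -0.456
  outer loop
   vertex 4.0 2.1 0.3
   vertex 1.6 4.0 0.2
   vertex 4.4 2.5 1.4
  endloop
 endfacet
 facet normal -0.182 -0.279 -0.943
  outer loop
   vertex 4.0 2.1 0.3
   vertex 2.0 0.7 1.1
   vertex 1.6 4.0 0.2
  endloop
 endfacet
 facet normal 0.807 -0.586 -0.080
  outer loop
   vertex 4.0 2.1 0.3
   vertex 4.4 2.5 1.4
   vertex 3.9 1.4 4.4
  endloop
 endfacet
 facet normal 0.533 -0.836 -0.130
  outer loop
   vertex 4.0 2.1 0.3
   vertex 3.9 1.4 4.4
   vertex 2.0 0.7 1.1
  endloop
 endfacet
 facet normal 0.380 0.895 0.232
  outer loop
   vertex 2.9 2.8 2.7
   vertex 4.4 2.5 1.4
   vertex 1.6 4.0 0.2
  endloop
 endfacet
 facet normal 0.481 0.794 0.371
  outer loop
   vertex 2.9 2.8 2.7
   vertex 3.9 1.4 4.4
   vertex 4.4 2.5 1.4
  endloop
 endfacet
 facet normal -0.883 0.021 0.469
  outer loop
   vertex 2.9 2.8 2.7
   vertex 1.6 4.0 0.2
   vertex 2.0 0.7 1.1
  endloop
 endfacet
 facet normal -0.866 -0.010 0.501
  outer loop
   vertex 2.9 2.8 2.7
   vertex 2.0 0.7 1.1
   vertex 3.9 1.4 4.4
  endloop
 endfacet
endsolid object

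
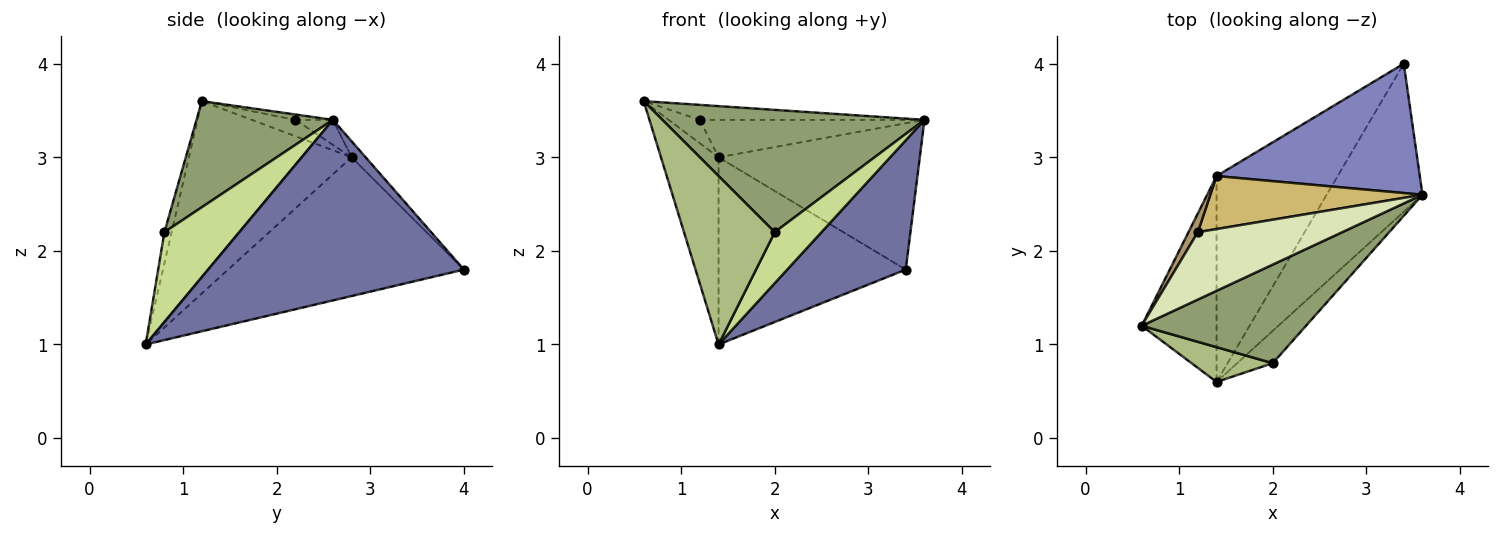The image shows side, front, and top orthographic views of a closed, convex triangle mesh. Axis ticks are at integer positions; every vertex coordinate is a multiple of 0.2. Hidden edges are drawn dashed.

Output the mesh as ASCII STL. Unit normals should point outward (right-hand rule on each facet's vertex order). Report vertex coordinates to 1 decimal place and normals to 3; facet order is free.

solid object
 facet normal 0.818 -0.379 -0.434
  outer loop
   vertex 1.4 0.6 1.0
   vertex 3.4 4.0 1.8
   vertex 3.6 2.6 3.4
  endloop
 endfacet
 facet normal -0.052 0.748 0.661
  outer loop
   vertex 1.4 2.8 3.0
   vertex 3.6 2.6 3.4
   vertex 3.4 4.0 1.8
  endloop
 endfacet
 facet normal -0.885 0.313 -0.345
  outer loop
   vertex 1.4 2.8 3.0
   vertex 1.4 0.6 1.0
   vertex 0.6 1.2 3.6
  endloop
 endfacet
 facet normal -0.647 0.513 -0.564
  outer loop
   vertex 1.4 2.8 3.0
   vertex 3.4 4.0 1.8
   vertex 1.4 0.6 1.0
  endloop
 endfacet
 facet normal 0.376 -0.722 0.582
  outer loop
   vertex 2.0 0.8 2.2
   vertex 3.6 2.6 3.4
   vertex 0.6 1.2 3.6
  endloop
 endfacet
 facet normal -0.077 -0.976 0.201
  outer loop
   vertex 2.0 0.8 2.2
   vertex 0.6 1.2 3.6
   vertex 1.4 0.6 1.0
  endloop
 endfacet
 facet normal 0.804 -0.502 -0.318
  outer loop
   vertex 2.0 0.8 2.2
   vertex 1.4 0.6 1.0
   vertex 3.6 2.6 3.4
  endloop
 endfacet
 facet normal -0.036 0.217 0.976
  outer loop
   vertex 1.2 2.2 3.4
   vertex 0.6 1.2 3.6
   vertex 3.6 2.6 3.4
  endloop
 endfacet
 facet normal -0.738 0.527 0.422
  outer loop
   vertex 1.2 2.2 3.4
   vertex 1.4 2.8 3.0
   vertex 0.6 1.2 3.6
  endloop
 endfacet
 facet normal -0.096 0.574 0.813
  outer loop
   vertex 1.2 2.2 3.4
   vertex 3.6 2.6 3.4
   vertex 1.4 2.8 3.0
  endloop
 endfacet
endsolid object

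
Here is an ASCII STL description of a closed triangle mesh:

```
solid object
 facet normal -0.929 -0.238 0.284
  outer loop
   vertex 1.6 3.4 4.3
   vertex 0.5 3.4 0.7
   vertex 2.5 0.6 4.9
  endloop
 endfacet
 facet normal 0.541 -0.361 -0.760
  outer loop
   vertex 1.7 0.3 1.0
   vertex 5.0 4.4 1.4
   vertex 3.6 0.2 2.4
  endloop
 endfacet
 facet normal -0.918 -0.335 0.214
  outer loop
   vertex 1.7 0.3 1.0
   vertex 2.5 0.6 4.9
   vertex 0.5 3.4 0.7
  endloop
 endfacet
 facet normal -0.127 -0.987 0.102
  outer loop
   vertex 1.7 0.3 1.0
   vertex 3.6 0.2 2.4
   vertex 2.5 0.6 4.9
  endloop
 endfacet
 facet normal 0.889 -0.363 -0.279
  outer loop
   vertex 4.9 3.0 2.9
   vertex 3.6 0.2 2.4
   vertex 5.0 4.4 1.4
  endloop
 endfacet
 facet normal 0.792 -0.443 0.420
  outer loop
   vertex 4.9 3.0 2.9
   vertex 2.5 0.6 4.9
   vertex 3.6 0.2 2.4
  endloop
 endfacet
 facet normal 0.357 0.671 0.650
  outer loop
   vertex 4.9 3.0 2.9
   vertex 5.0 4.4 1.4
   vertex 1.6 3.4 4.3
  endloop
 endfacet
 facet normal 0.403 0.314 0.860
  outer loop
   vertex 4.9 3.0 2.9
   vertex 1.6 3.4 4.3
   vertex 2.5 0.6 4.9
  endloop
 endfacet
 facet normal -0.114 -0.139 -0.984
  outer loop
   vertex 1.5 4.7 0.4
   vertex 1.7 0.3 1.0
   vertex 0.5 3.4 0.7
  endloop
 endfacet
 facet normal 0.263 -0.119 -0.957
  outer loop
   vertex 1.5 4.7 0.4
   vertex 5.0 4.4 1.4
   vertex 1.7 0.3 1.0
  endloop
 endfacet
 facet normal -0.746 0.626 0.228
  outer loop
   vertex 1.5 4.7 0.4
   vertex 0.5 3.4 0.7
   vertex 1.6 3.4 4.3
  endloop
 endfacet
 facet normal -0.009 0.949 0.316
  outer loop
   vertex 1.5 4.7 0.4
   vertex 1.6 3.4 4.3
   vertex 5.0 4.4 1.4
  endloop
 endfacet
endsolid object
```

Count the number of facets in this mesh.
12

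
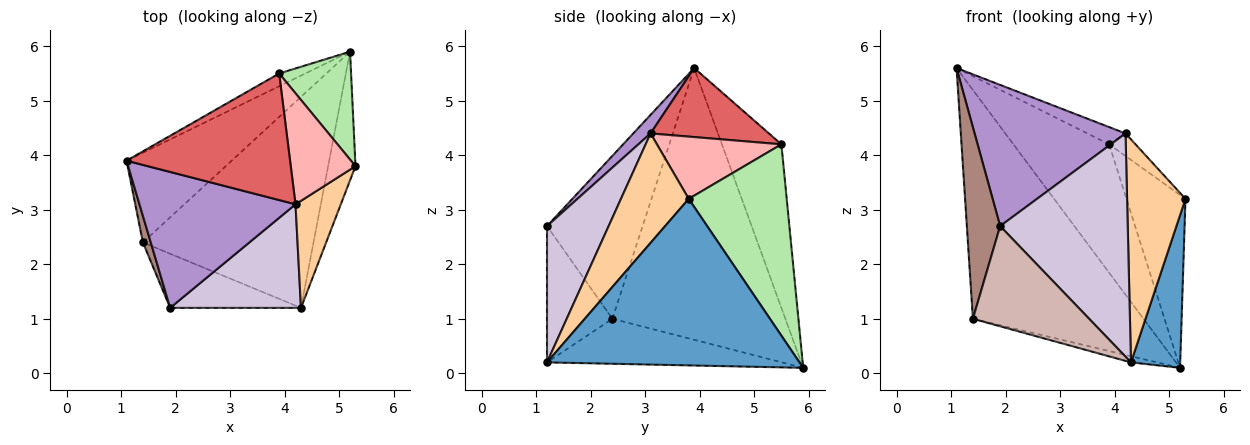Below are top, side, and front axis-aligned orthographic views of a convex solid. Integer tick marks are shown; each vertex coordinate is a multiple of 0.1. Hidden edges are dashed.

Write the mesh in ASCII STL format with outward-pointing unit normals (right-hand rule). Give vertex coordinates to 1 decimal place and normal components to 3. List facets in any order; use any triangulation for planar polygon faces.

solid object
 facet normal 0.969 -0.189 -0.159
  outer loop
   vertex 5.2 5.9 0.1
   vertex 5.3 3.8 3.2
   vertex 4.3 1.2 0.2
  endloop
 endfacet
 facet normal -0.686 0.677 -0.266
  outer loop
   vertex 1.4 2.4 1.0
   vertex 1.1 3.9 5.6
   vertex 5.2 5.9 0.1
  endloop
 endfacet
 facet normal -0.255 0.028 -0.967
  outer loop
   vertex 1.4 2.4 1.0
   vertex 5.2 5.9 0.1
   vertex 4.3 1.2 0.2
  endloop
 endfacet
 facet normal 0.723 -0.623 0.299
  outer loop
   vertex 4.2 3.1 4.4
   vertex 4.3 1.2 0.2
   vertex 5.3 3.8 3.2
  endloop
 endfacet
 facet normal -0.526 0.846 -0.084
  outer loop
   vertex 3.9 5.5 4.2
   vertex 5.2 5.9 0.1
   vertex 1.1 3.9 5.6
  endloop
 endfacet
 facet normal 0.815 0.491 0.306
  outer loop
   vertex 3.9 5.5 4.2
   vertex 5.3 3.8 3.2
   vertex 5.2 5.9 0.1
  endloop
 endfacet
 facet normal 0.386 0.124 0.914
  outer loop
   vertex 3.9 5.5 4.2
   vertex 1.1 3.9 5.6
   vertex 4.2 3.1 4.4
  endloop
 endfacet
 facet normal 0.686 0.145 0.713
  outer loop
   vertex 3.9 5.5 4.2
   vertex 4.2 3.1 4.4
   vertex 5.3 3.8 3.2
  endloop
 endfacet
 facet normal 0.082 -0.718 0.691
  outer loop
   vertex 1.9 1.2 2.7
   vertex 4.2 3.1 4.4
   vertex 1.1 3.9 5.6
  endloop
 endfacet
 facet normal 0.401 -0.831 0.385
  outer loop
   vertex 1.9 1.2 2.7
   vertex 4.3 1.2 0.2
   vertex 4.2 3.1 4.4
  endloop
 endfacet
 facet normal -0.943 -0.328 0.046
  outer loop
   vertex 1.9 1.2 2.7
   vertex 1.1 3.9 5.6
   vertex 1.4 2.4 1.0
  endloop
 endfacet
 facet normal -0.444 -0.788 -0.426
  outer loop
   vertex 1.9 1.2 2.7
   vertex 1.4 2.4 1.0
   vertex 4.3 1.2 0.2
  endloop
 endfacet
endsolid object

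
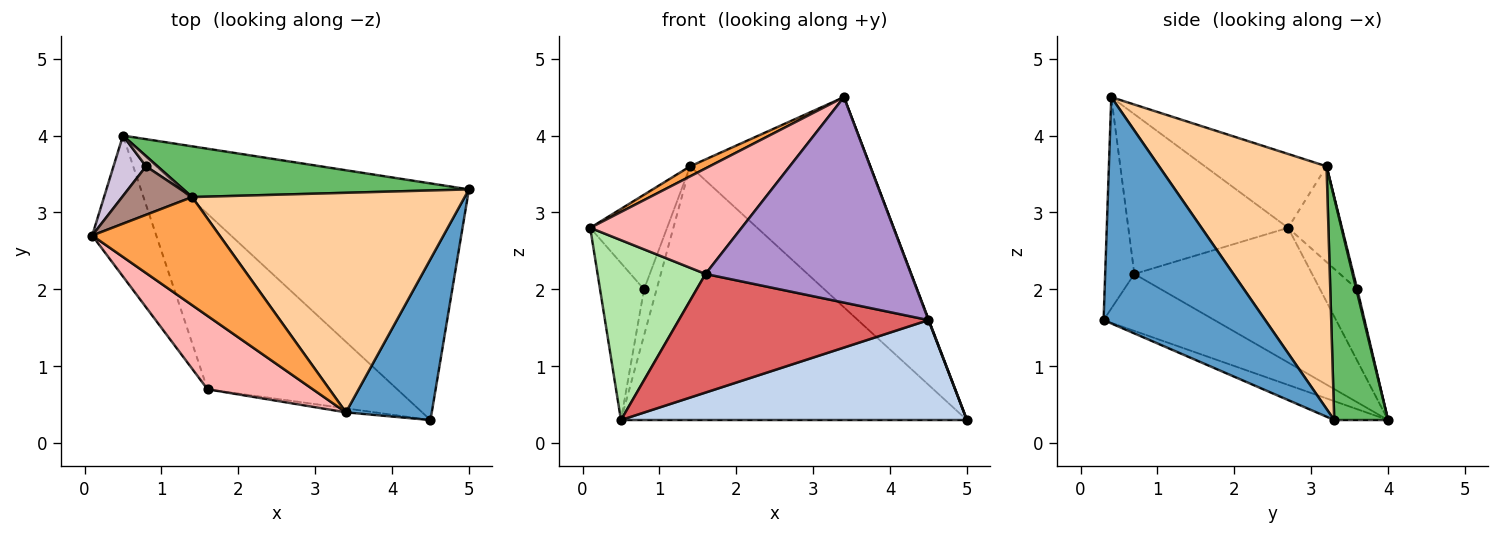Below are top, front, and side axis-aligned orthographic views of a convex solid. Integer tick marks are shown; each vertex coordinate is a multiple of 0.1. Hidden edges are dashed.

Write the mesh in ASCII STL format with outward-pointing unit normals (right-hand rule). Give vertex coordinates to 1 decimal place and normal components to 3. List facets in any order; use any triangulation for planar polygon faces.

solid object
 facet normal 0.935 -0.002 0.355
  outer loop
   vertex 3.4 0.4 4.5
   vertex 4.5 0.3 1.6
   vertex 5.0 3.3 0.3
  endloop
 endfacet
 facet normal -0.060 -0.388 -0.920
  outer loop
   vertex 0.5 4.0 0.3
   vertex 5.0 3.3 0.3
   vertex 4.5 0.3 1.6
  endloop
 endfacet
 facet normal -0.500 -0.080 0.862
  outer loop
   vertex 1.4 3.2 3.6
   vertex 0.1 2.7 2.8
   vertex 3.4 0.4 4.5
  endloop
 endfacet
 facet normal 0.541 0.582 0.608
  outer loop
   vertex 1.4 3.2 3.6
   vertex 3.4 0.4 4.5
   vertex 5.0 3.3 0.3
  endloop
 endfacet
 facet normal 0.151 0.969 0.194
  outer loop
   vertex 1.4 3.2 3.6
   vertex 5.0 3.3 0.3
   vertex 0.5 4.0 0.3
  endloop
 endfacet
 facet normal -0.792 -0.481 -0.377
  outer loop
   vertex 1.6 0.7 2.2
   vertex 0.1 2.7 2.8
   vertex 0.5 4.0 0.3
  endloop
 endfacet
 facet normal -0.241 -0.543 -0.804
  outer loop
   vertex 1.6 0.7 2.2
   vertex 0.5 4.0 0.3
   vertex 4.5 0.3 1.6
  endloop
 endfacet
 facet normal -0.655 -0.621 0.431
  outer loop
   vertex 1.6 0.7 2.2
   vertex 3.4 0.4 4.5
   vertex 0.1 2.7 2.8
  endloop
 endfacet
 facet normal -0.141 -0.990 -0.019
  outer loop
   vertex 1.6 0.7 2.2
   vertex 4.5 0.3 1.6
   vertex 3.4 0.4 4.5
  endloop
 endfacet
 facet normal -0.620 0.732 0.282
  outer loop
   vertex 0.8 3.6 2.0
   vertex 0.5 4.0 0.3
   vertex 0.1 2.7 2.8
  endloop
 endfacet
 facet normal -0.529 0.755 0.387
  outer loop
   vertex 0.8 3.6 2.0
   vertex 0.1 2.7 2.8
   vertex 1.4 3.2 3.6
  endloop
 endfacet
 facet normal 0.072 0.974 0.216
  outer loop
   vertex 0.8 3.6 2.0
   vertex 1.4 3.2 3.6
   vertex 0.5 4.0 0.3
  endloop
 endfacet
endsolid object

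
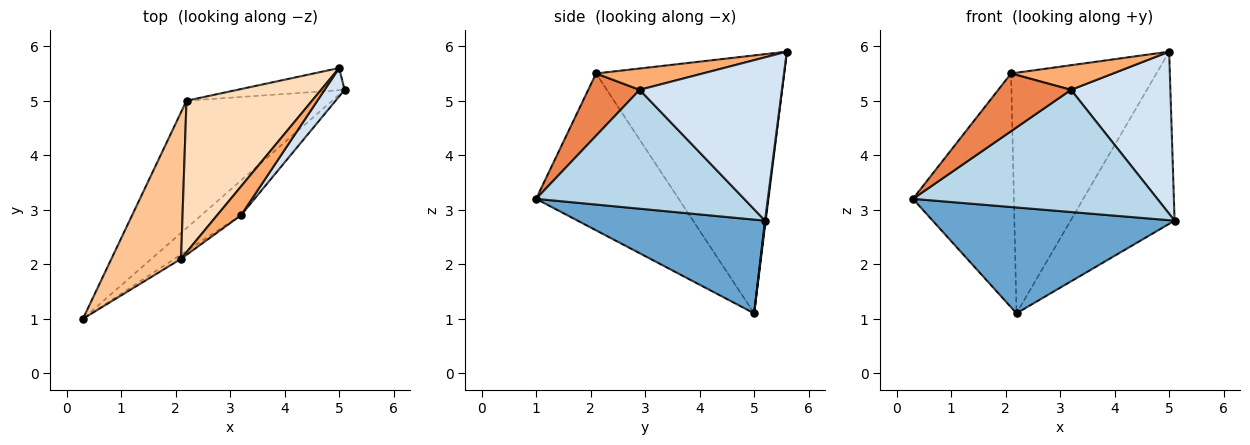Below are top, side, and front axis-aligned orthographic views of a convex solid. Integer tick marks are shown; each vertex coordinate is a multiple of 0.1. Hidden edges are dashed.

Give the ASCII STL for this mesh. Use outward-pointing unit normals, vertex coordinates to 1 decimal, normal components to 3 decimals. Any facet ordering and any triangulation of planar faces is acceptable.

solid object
 facet normal 0.444 -0.573 -0.689
  outer loop
   vertex 2.2 5.0 1.1
   vertex 5.1 5.2 2.8
   vertex 0.3 1.0 3.2
  endloop
 endfacet
 facet normal 0.006 0.992 -0.128
  outer loop
   vertex 5.0 5.6 5.9
   vertex 5.1 5.2 2.8
   vertex 2.2 5.0 1.1
  endloop
 endfacet
 facet normal 0.634 -0.744 -0.212
  outer loop
   vertex 3.2 2.9 5.2
   vertex 0.3 1.0 3.2
   vertex 5.1 5.2 2.8
  endloop
 endfacet
 facet normal 0.816 -0.570 0.100
  outer loop
   vertex 3.2 2.9 5.2
   vertex 5.1 5.2 2.8
   vertex 5.0 5.6 5.9
  endloop
 endfacet
 facet normal 0.576 -0.815 -0.061
  outer loop
   vertex 2.1 2.1 5.5
   vertex 0.3 1.0 3.2
   vertex 3.2 2.9 5.2
  endloop
 endfacet
 facet normal 0.562 -0.538 0.628
  outer loop
   vertex 2.1 2.1 5.5
   vertex 3.2 2.9 5.2
   vertex 5.0 5.6 5.9
  endloop
 endfacet
 facet normal -0.767 0.543 0.341
  outer loop
   vertex 2.1 2.1 5.5
   vertex 2.2 5.0 1.1
   vertex 0.3 1.0 3.2
  endloop
 endfacet
 facet normal -0.738 0.571 0.359
  outer loop
   vertex 2.1 2.1 5.5
   vertex 5.0 5.6 5.9
   vertex 2.2 5.0 1.1
  endloop
 endfacet
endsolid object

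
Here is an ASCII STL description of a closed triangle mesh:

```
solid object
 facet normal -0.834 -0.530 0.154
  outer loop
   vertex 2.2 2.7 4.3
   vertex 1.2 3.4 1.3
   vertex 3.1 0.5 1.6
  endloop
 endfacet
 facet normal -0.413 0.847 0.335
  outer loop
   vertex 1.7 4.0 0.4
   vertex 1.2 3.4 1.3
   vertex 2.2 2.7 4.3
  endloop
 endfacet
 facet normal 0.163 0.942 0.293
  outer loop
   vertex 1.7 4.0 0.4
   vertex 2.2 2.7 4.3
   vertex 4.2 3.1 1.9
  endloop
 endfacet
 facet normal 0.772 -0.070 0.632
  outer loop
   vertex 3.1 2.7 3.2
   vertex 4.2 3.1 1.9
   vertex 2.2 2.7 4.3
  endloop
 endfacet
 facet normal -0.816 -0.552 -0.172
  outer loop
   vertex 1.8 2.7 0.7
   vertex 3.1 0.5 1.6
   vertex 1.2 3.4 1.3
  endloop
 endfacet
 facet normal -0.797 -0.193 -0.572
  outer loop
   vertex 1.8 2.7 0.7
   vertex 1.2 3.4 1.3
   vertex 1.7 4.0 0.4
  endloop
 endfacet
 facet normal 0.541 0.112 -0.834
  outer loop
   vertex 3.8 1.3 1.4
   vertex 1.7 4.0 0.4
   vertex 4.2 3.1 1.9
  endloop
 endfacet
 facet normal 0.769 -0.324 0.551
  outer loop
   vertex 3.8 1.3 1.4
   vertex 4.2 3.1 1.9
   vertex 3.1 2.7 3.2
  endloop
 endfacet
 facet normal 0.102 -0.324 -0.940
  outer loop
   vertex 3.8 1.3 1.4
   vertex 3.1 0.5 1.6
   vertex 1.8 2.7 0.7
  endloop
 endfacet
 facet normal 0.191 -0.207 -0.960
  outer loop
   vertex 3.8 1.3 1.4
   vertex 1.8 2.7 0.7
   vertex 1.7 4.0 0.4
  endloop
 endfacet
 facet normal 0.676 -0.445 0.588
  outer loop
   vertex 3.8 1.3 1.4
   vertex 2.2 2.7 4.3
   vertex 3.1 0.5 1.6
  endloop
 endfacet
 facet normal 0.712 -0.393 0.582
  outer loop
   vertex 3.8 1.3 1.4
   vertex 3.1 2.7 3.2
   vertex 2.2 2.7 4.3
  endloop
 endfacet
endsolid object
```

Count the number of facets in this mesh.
12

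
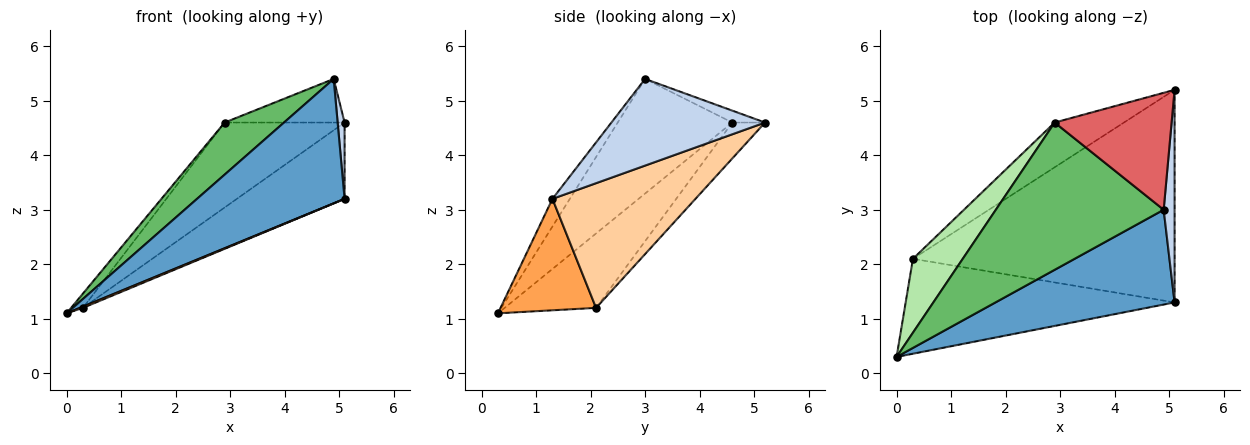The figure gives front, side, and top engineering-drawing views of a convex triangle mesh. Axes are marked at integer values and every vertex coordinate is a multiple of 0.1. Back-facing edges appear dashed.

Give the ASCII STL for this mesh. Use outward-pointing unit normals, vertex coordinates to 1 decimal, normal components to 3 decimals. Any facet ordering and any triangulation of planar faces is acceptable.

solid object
 facet normal -0.093 -0.792 0.603
  outer loop
   vertex 5.1 1.3 3.2
   vertex 4.9 3.0 5.4
   vertex 0.0 0.3 1.1
  endloop
 endfacet
 facet normal 0.991 -0.045 0.125
  outer loop
   vertex 5.1 1.3 3.2
   vertex 5.1 5.2 4.6
   vertex 4.9 3.0 5.4
  endloop
 endfacet
 facet normal 0.383 -0.012 -0.924
  outer loop
   vertex 5.1 1.3 3.2
   vertex 0.0 0.3 1.1
   vertex 0.3 2.1 1.2
  endloop
 endfacet
 facet normal 0.409 0.308 -0.859
  outer loop
   vertex 5.1 1.3 3.2
   vertex 0.3 2.1 1.2
   vertex 5.1 5.2 4.6
  endloop
 endfacet
 facet normal -0.541 -0.280 0.793
  outer loop
   vertex 2.9 4.6 4.6
   vertex 0.0 0.3 1.1
   vertex 4.9 3.0 5.4
  endloop
 endfacet
 facet normal -0.826 0.107 0.553
  outer loop
   vertex 2.9 4.6 4.6
   vertex 0.3 2.1 1.2
   vertex 0.0 0.3 1.1
  endloop
 endfacet
 facet normal -0.095 0.348 0.933
  outer loop
   vertex 2.9 4.6 4.6
   vertex 4.9 3.0 5.4
   vertex 5.1 5.2 4.6
  endloop
 endfacet
 facet normal -0.235 0.860 -0.453
  outer loop
   vertex 2.9 4.6 4.6
   vertex 5.1 5.2 4.6
   vertex 0.3 2.1 1.2
  endloop
 endfacet
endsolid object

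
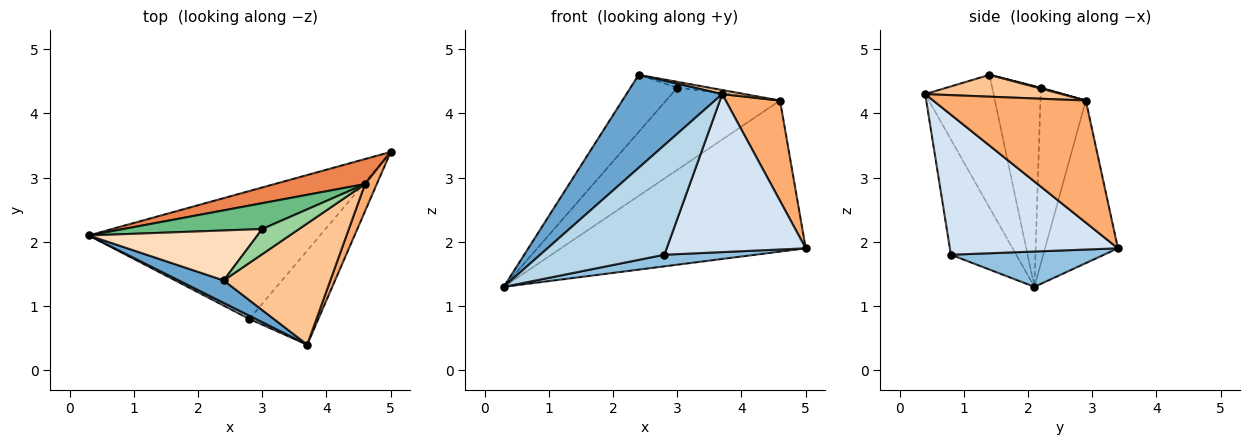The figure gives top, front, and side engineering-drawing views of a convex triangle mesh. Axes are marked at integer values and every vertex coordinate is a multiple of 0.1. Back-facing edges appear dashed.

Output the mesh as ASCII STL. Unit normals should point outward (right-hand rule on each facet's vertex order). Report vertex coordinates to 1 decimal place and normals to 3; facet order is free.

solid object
 facet normal -0.570 -0.799 0.193
  outer loop
   vertex 2.4 1.4 4.6
   vertex 0.3 2.1 1.3
   vertex 3.7 0.4 4.3
  endloop
 endfacet
 facet normal 0.150 -0.089 -0.985
  outer loop
   vertex 2.8 0.8 1.8
   vertex 0.3 2.1 1.3
   vertex 5.0 3.4 1.9
  endloop
 endfacet
 facet normal -0.465 -0.885 0.026
  outer loop
   vertex 2.8 0.8 1.8
   vertex 3.7 0.4 4.3
   vertex 0.3 2.1 1.3
  endloop
 endfacet
 facet normal 0.720 -0.596 -0.355
  outer loop
   vertex 2.8 0.8 1.8
   vertex 5.0 3.4 1.9
   vertex 3.7 0.4 4.3
  endloop
 endfacet
 facet normal -0.282 0.947 0.157
  outer loop
   vertex 4.6 2.9 4.2
   vertex 5.0 3.4 1.9
   vertex 0.3 2.1 1.3
  endloop
 endfacet
 facet normal 0.938 -0.334 0.091
  outer loop
   vertex 4.6 2.9 4.2
   vertex 3.7 0.4 4.3
   vertex 5.0 3.4 1.9
  endloop
 endfacet
 facet normal 0.201 -0.033 0.979
  outer loop
   vertex 4.6 2.9 4.2
   vertex 2.4 1.4 4.6
   vertex 3.7 0.4 4.3
  endloop
 endfacet
 facet normal -0.617 0.592 0.518
  outer loop
   vertex 3.0 2.2 4.4
   vertex 0.3 2.1 1.3
   vertex 2.4 1.4 4.6
  endloop
 endfacet
 facet normal -0.355 0.892 0.280
  outer loop
   vertex 3.0 2.2 4.4
   vertex 4.6 2.9 4.2
   vertex 0.3 2.1 1.3
  endloop
 endfacet
 facet normal 0.023 0.226 0.974
  outer loop
   vertex 3.0 2.2 4.4
   vertex 2.4 1.4 4.6
   vertex 4.6 2.9 4.2
  endloop
 endfacet
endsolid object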